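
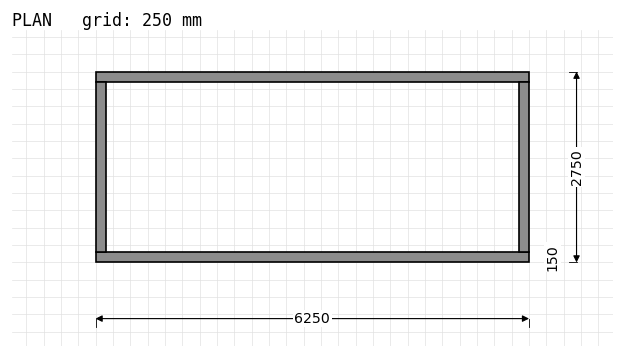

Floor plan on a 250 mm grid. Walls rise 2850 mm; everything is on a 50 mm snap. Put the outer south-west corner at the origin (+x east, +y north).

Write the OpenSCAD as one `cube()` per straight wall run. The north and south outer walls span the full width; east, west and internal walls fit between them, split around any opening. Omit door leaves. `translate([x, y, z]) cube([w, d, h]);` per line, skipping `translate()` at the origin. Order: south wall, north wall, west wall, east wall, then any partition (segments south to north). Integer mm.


cube([6250, 150, 2850]);
translate([0, 2600, 0]) cube([6250, 150, 2850]);
translate([0, 150, 0]) cube([150, 2450, 2850]);
translate([6100, 150, 0]) cube([150, 2450, 2850]);


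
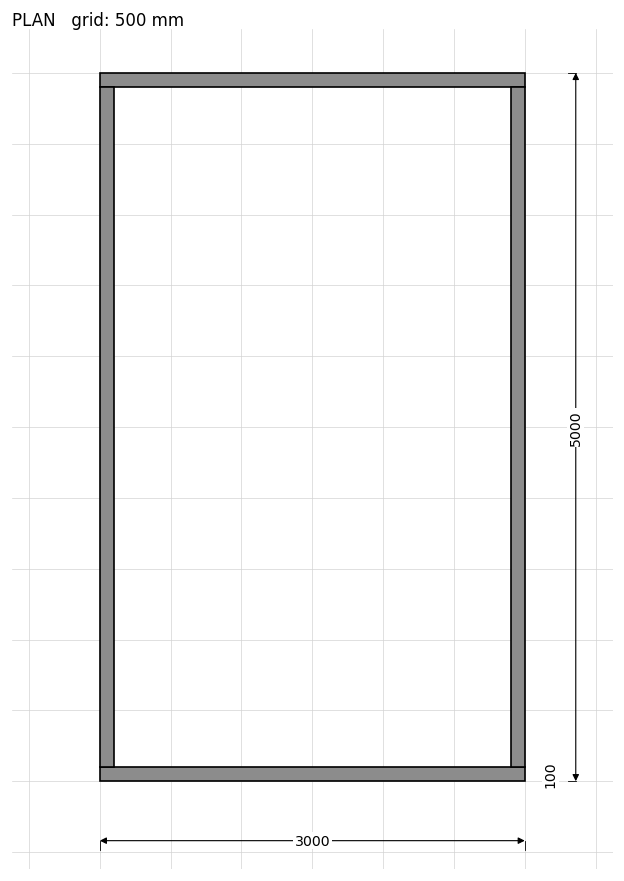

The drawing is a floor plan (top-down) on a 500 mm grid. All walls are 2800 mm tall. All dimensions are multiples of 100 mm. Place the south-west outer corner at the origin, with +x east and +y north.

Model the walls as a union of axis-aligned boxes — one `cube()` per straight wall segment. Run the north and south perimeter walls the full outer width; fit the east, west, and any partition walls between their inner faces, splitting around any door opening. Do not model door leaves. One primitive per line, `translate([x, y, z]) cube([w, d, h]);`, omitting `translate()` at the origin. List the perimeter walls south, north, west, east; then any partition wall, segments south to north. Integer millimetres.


cube([3000, 100, 2800]);
translate([0, 4900, 0]) cube([3000, 100, 2800]);
translate([0, 100, 0]) cube([100, 4800, 2800]);
translate([2900, 100, 0]) cube([100, 4800, 2800]);


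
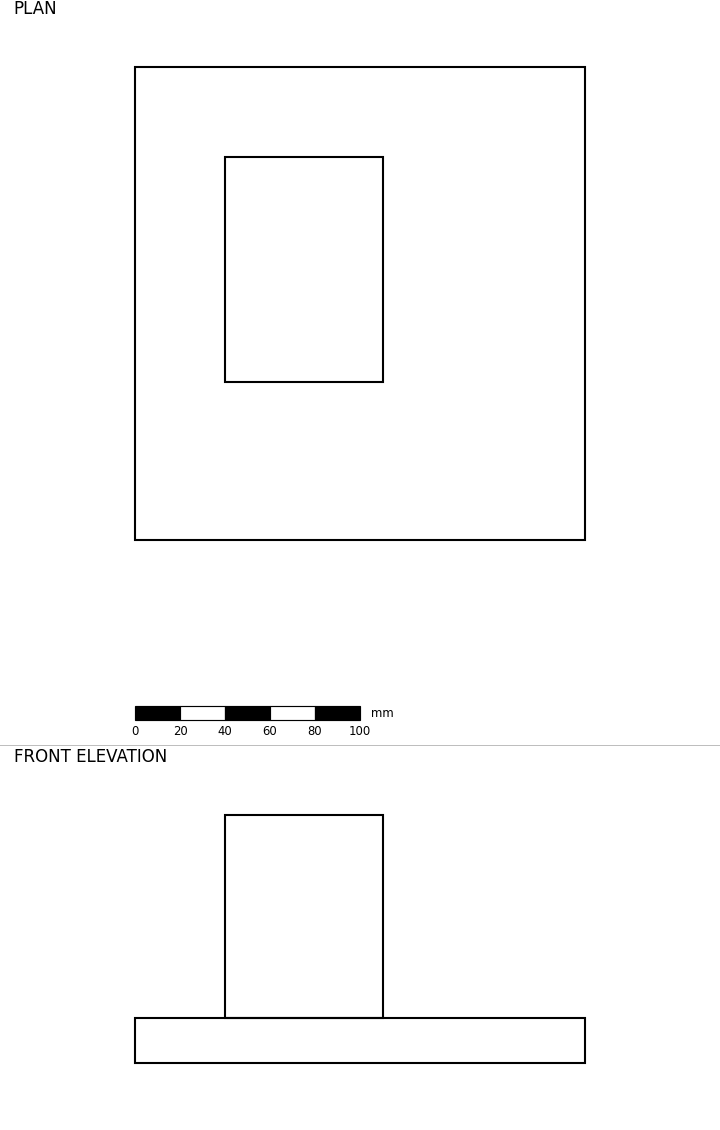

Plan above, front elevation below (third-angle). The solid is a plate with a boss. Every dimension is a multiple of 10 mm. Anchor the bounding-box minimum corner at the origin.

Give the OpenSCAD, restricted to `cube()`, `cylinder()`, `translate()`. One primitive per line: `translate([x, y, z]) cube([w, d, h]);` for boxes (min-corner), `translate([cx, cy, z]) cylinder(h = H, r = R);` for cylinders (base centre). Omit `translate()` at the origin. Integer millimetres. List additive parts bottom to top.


cube([200, 210, 20]);
translate([40, 70, 20]) cube([70, 100, 90]);


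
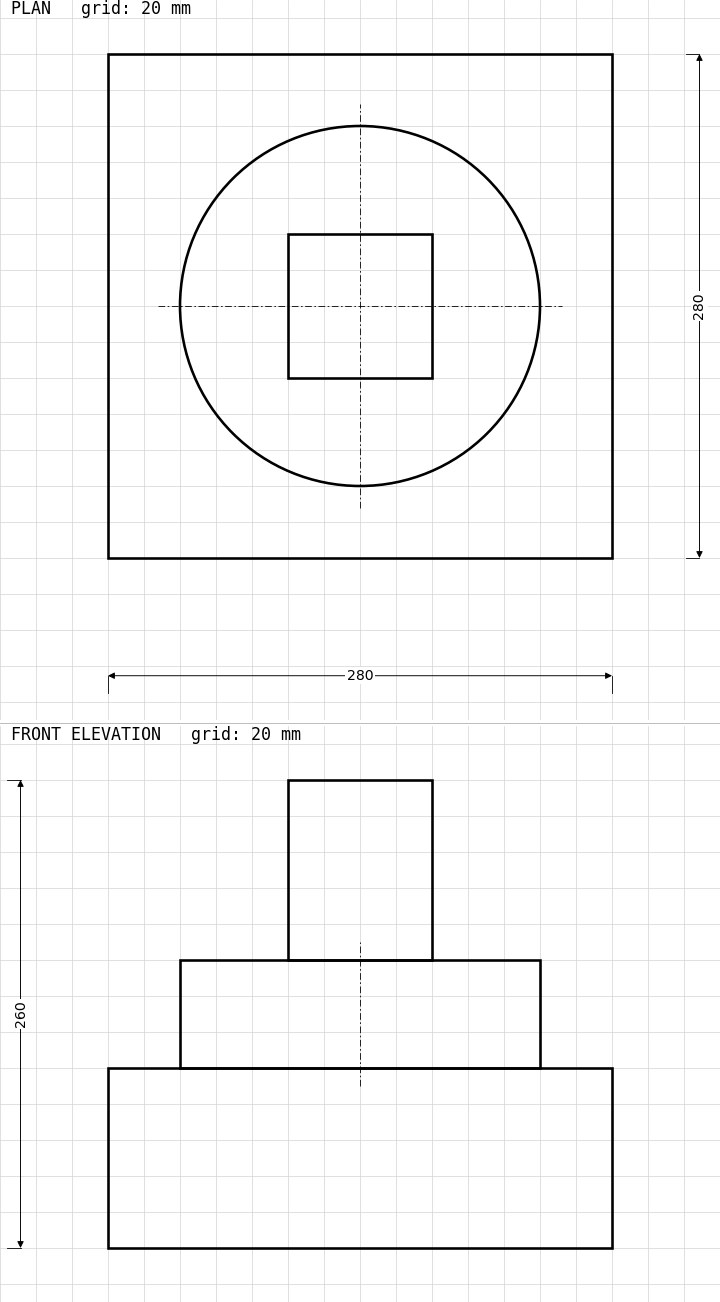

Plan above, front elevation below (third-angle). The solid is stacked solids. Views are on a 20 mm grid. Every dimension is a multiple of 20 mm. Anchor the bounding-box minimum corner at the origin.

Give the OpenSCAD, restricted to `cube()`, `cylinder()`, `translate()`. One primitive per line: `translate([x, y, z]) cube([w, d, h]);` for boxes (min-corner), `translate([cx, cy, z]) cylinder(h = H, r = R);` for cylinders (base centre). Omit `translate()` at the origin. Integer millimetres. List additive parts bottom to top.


cube([280, 280, 100]);
translate([140, 140, 100]) cylinder(h = 60, r = 100);
translate([100, 100, 160]) cube([80, 80, 100]);


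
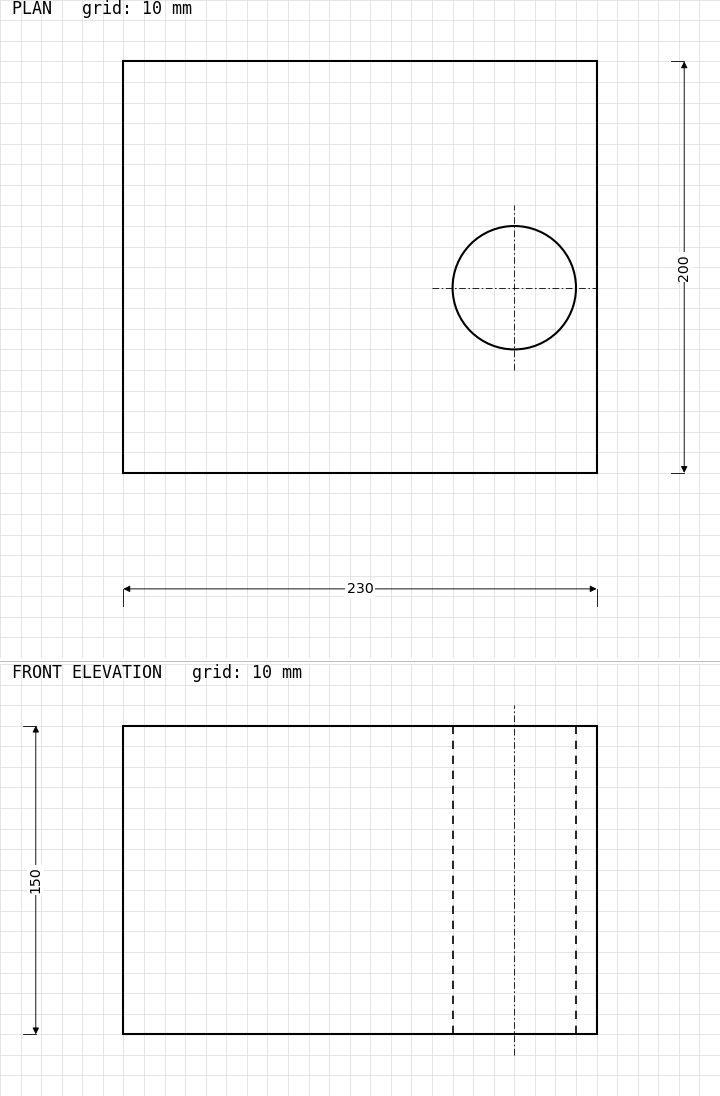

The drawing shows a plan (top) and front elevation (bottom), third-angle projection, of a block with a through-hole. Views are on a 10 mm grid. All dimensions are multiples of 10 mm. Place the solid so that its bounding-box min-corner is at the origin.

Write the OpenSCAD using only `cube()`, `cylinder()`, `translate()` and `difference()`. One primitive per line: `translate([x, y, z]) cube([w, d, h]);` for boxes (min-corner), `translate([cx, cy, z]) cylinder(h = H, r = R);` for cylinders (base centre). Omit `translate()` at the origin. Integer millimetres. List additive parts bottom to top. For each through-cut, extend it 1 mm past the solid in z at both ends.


difference() {
  cube([230, 200, 150]);
  translate([190, 90, -1]) cylinder(h = 152, r = 30);
}


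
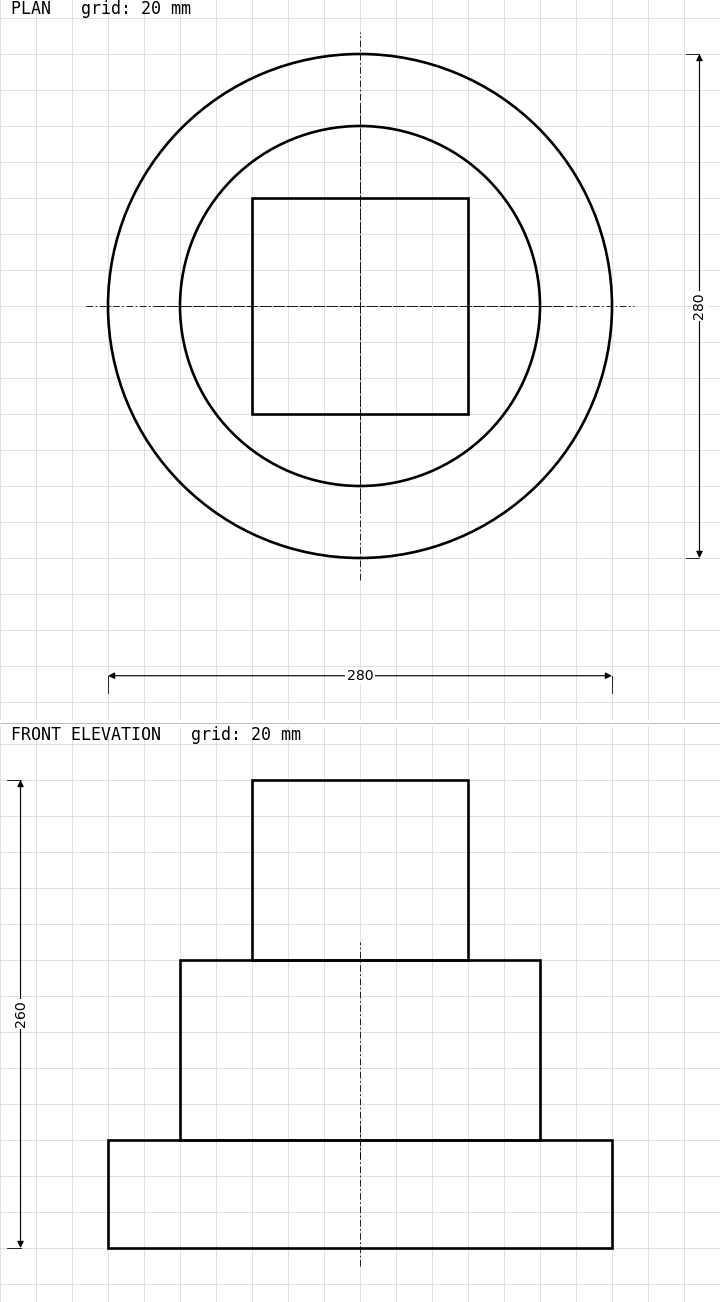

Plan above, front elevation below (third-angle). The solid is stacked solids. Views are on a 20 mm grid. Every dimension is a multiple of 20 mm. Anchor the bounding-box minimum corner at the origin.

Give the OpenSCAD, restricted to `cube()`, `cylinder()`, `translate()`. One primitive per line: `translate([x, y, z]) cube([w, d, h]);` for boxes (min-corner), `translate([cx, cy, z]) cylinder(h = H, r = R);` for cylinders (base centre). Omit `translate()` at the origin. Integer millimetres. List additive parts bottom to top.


translate([140, 140, 0]) cylinder(h = 60, r = 140);
translate([140, 140, 60]) cylinder(h = 100, r = 100);
translate([80, 80, 160]) cube([120, 120, 100]);


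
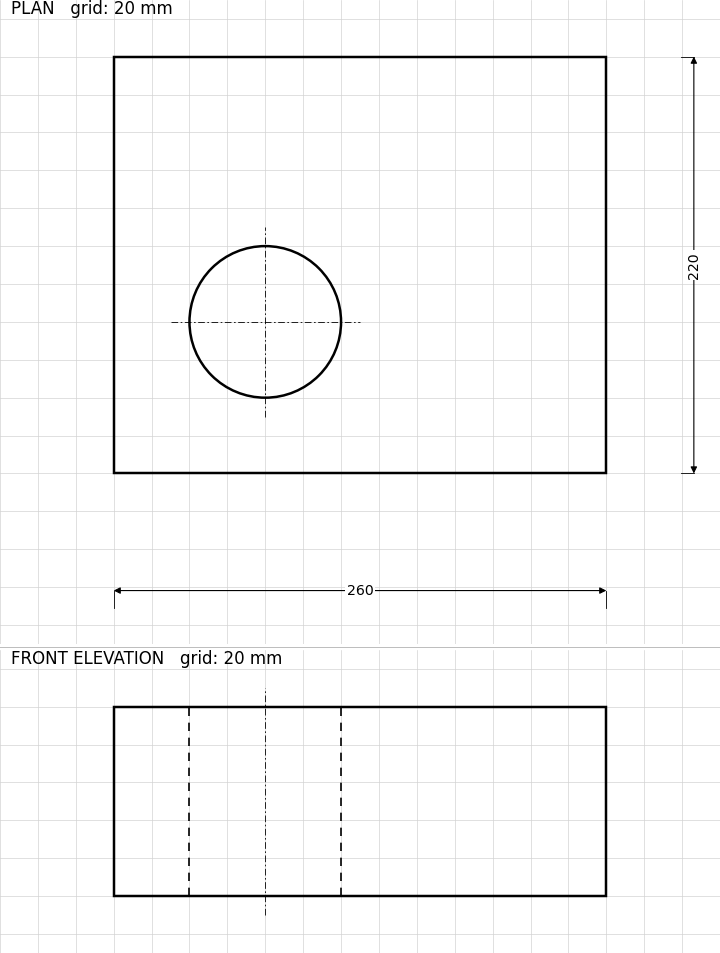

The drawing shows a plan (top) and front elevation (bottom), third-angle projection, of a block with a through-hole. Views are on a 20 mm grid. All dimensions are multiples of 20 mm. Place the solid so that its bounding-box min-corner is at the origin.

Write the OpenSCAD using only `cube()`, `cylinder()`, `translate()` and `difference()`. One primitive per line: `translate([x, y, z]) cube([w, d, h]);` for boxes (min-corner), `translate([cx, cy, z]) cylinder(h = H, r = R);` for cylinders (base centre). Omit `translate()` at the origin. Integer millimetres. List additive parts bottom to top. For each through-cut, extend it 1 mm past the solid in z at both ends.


difference() {
  cube([260, 220, 100]);
  translate([80, 80, -1]) cylinder(h = 102, r = 40);
}


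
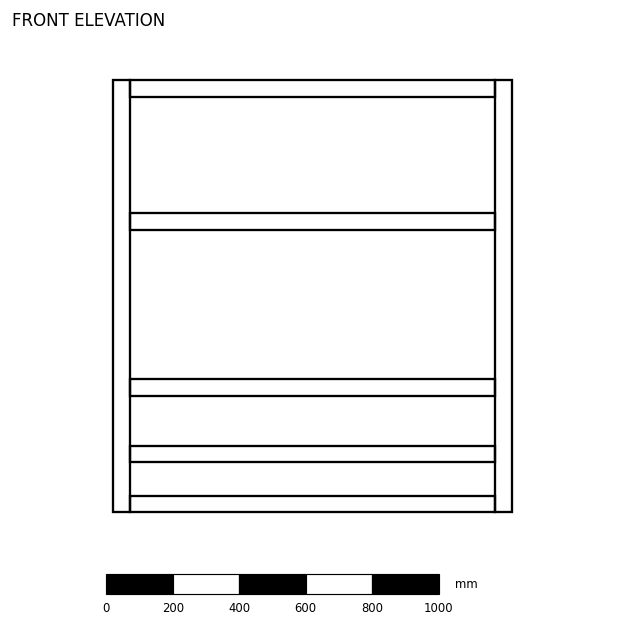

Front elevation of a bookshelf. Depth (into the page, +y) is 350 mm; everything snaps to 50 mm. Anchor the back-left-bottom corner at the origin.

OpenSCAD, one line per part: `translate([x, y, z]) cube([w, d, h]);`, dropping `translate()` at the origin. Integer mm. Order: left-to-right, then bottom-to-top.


cube([50, 350, 1300]);
translate([50, 0, 0]) cube([1100, 350, 50]);
translate([50, 0, 150]) cube([1100, 350, 50]);
translate([50, 0, 350]) cube([1100, 350, 50]);
translate([50, 0, 850]) cube([1100, 350, 50]);
translate([50, 0, 1250]) cube([1100, 350, 50]);
translate([1150, 0, 0]) cube([50, 350, 1300]);


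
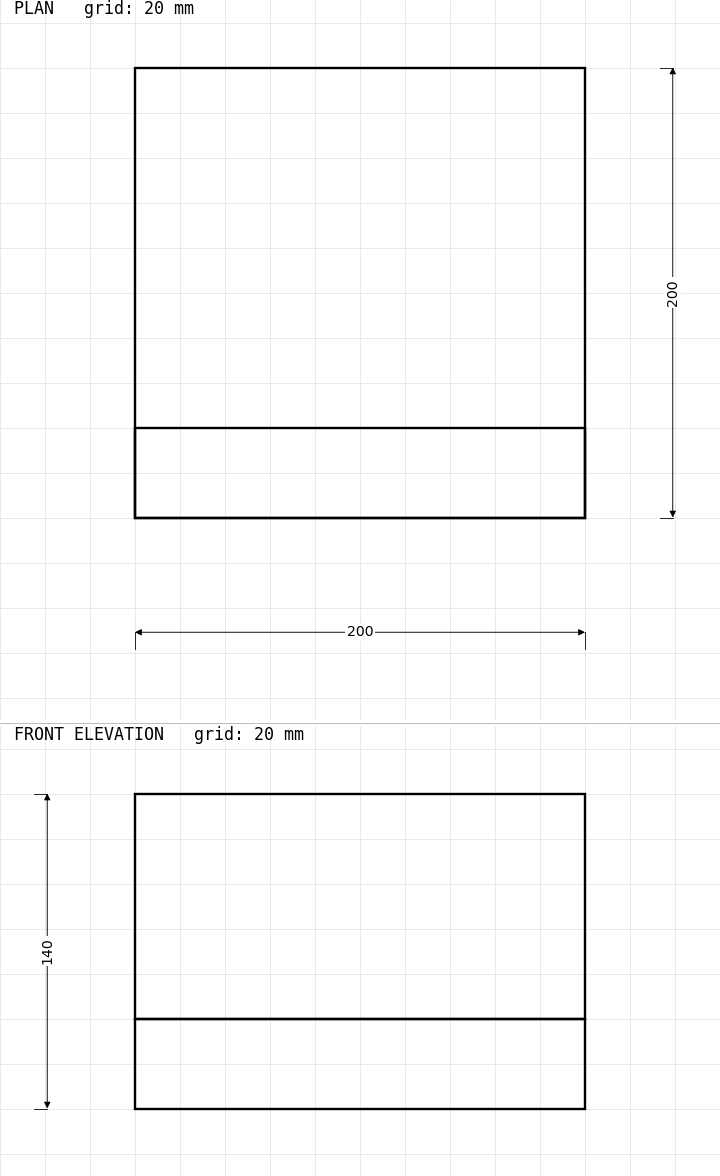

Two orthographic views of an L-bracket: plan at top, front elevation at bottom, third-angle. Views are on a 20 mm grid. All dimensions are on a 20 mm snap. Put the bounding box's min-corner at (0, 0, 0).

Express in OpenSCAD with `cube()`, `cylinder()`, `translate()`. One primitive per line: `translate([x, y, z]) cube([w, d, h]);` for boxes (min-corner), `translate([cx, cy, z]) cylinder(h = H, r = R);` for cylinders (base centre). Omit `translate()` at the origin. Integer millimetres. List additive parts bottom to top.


cube([200, 200, 40]);
translate([0, 0, 40]) cube([200, 40, 100]);


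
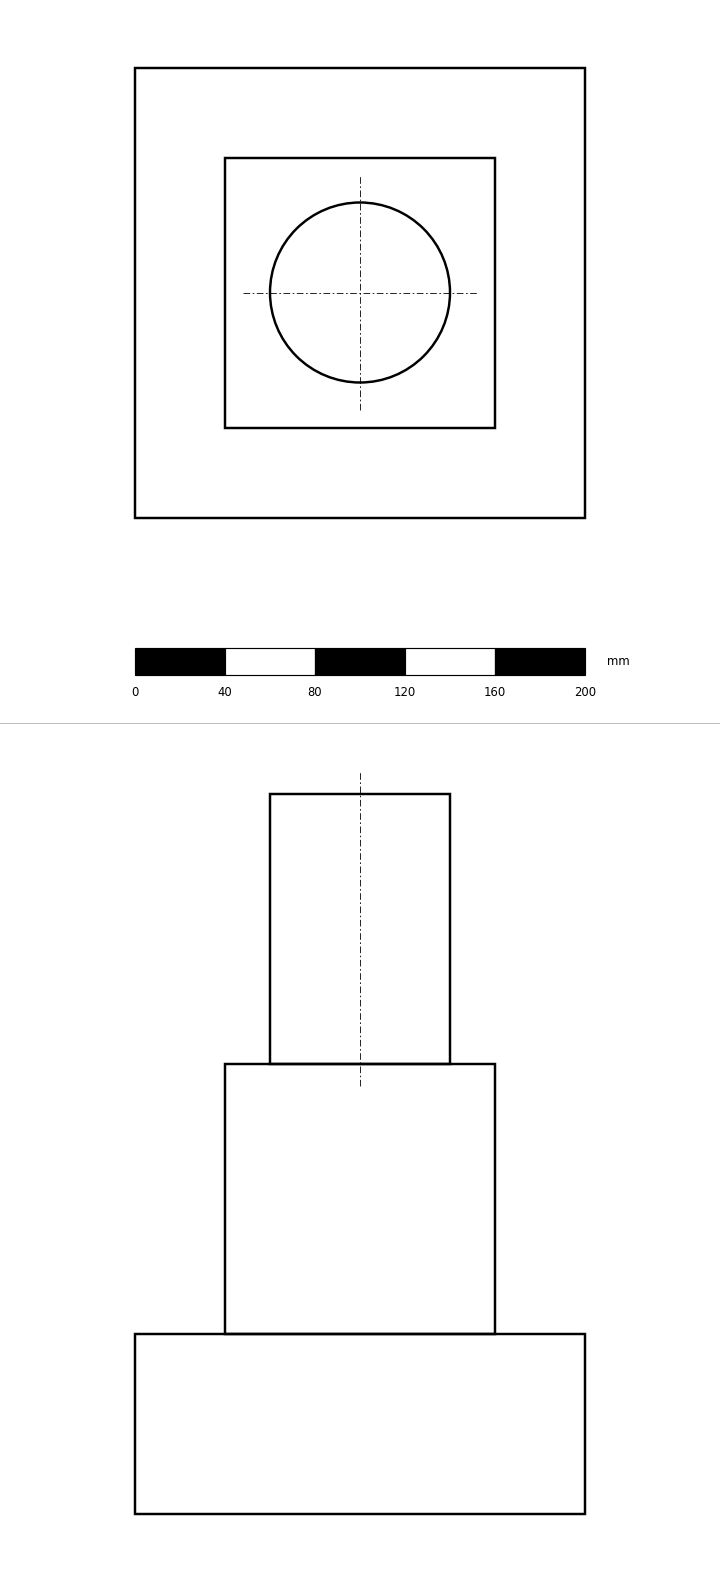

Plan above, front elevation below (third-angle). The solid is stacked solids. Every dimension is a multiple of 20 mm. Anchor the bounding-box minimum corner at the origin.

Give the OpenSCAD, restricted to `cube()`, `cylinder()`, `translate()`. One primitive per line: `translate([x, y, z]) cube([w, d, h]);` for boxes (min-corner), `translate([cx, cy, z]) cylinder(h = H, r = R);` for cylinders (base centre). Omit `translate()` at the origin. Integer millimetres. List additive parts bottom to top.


cube([200, 200, 80]);
translate([40, 40, 80]) cube([120, 120, 120]);
translate([100, 100, 200]) cylinder(h = 120, r = 40);


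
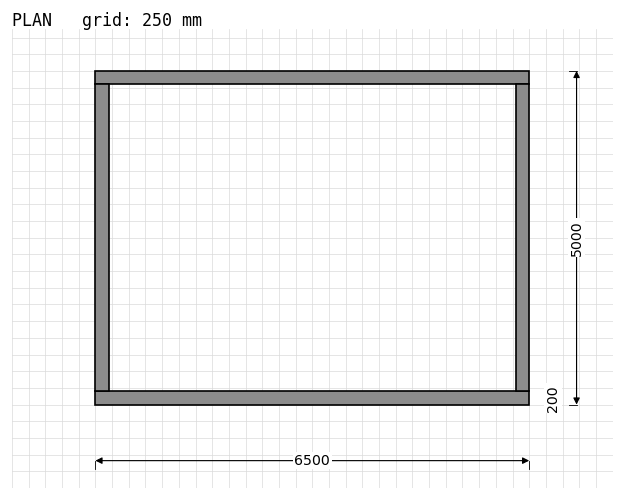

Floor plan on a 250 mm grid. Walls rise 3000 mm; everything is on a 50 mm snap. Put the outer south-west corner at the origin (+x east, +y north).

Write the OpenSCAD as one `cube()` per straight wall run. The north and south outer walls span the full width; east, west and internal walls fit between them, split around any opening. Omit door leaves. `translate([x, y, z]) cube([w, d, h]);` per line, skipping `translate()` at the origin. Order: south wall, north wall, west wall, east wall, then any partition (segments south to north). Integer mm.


cube([6500, 200, 3000]);
translate([0, 4800, 0]) cube([6500, 200, 3000]);
translate([0, 200, 0]) cube([200, 4600, 3000]);
translate([6300, 200, 0]) cube([200, 4600, 3000]);


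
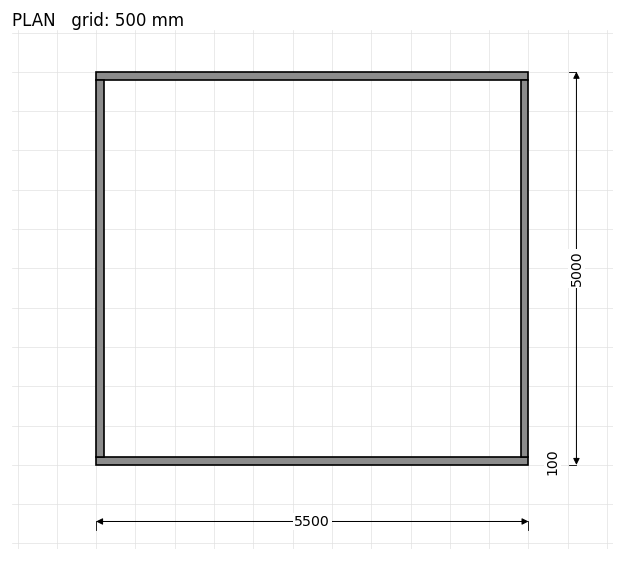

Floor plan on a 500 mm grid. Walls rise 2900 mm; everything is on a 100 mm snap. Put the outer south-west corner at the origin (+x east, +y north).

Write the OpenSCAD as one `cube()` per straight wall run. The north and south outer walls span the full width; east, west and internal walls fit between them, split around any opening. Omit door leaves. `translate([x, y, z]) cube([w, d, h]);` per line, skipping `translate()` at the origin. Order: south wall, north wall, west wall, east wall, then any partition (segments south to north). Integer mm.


cube([5500, 100, 2900]);
translate([0, 4900, 0]) cube([5500, 100, 2900]);
translate([0, 100, 0]) cube([100, 4800, 2900]);
translate([5400, 100, 0]) cube([100, 4800, 2900]);


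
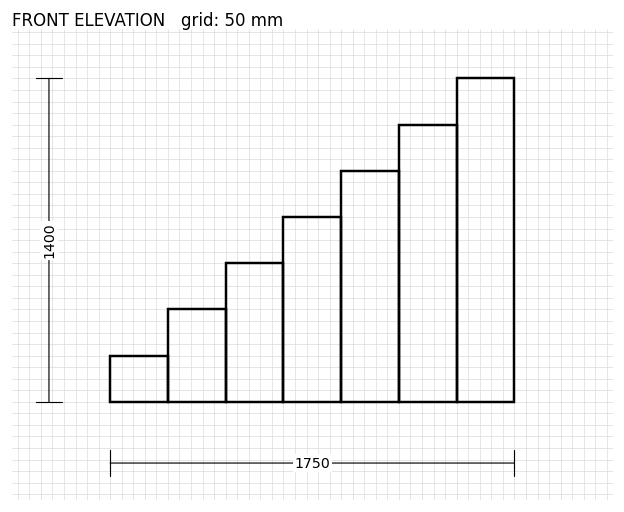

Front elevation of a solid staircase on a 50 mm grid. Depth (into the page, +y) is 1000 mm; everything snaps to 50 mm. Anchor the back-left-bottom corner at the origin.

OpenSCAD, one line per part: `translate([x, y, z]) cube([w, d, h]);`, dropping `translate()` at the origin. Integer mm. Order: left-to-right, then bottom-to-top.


cube([250, 1000, 200]);
translate([250, 0, 0]) cube([250, 1000, 400]);
translate([500, 0, 0]) cube([250, 1000, 600]);
translate([750, 0, 0]) cube([250, 1000, 800]);
translate([1000, 0, 0]) cube([250, 1000, 1000]);
translate([1250, 0, 0]) cube([250, 1000, 1200]);
translate([1500, 0, 0]) cube([250, 1000, 1400]);


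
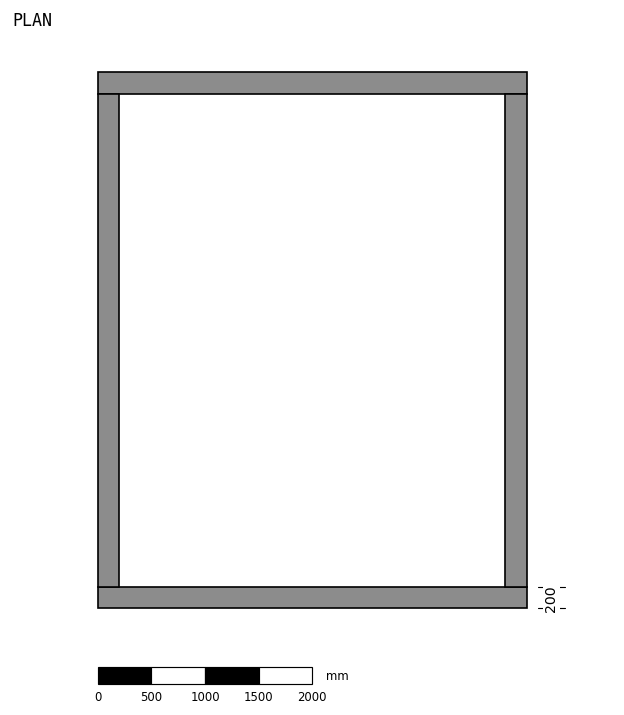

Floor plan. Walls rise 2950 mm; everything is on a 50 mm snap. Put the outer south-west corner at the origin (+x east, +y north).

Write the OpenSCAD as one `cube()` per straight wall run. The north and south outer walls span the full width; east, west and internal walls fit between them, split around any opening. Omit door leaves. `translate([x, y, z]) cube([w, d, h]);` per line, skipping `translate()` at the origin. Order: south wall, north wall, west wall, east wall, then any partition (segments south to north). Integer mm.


cube([4000, 200, 2950]);
translate([0, 4800, 0]) cube([4000, 200, 2950]);
translate([0, 200, 0]) cube([200, 4600, 2950]);
translate([3800, 200, 0]) cube([200, 4600, 2950]);


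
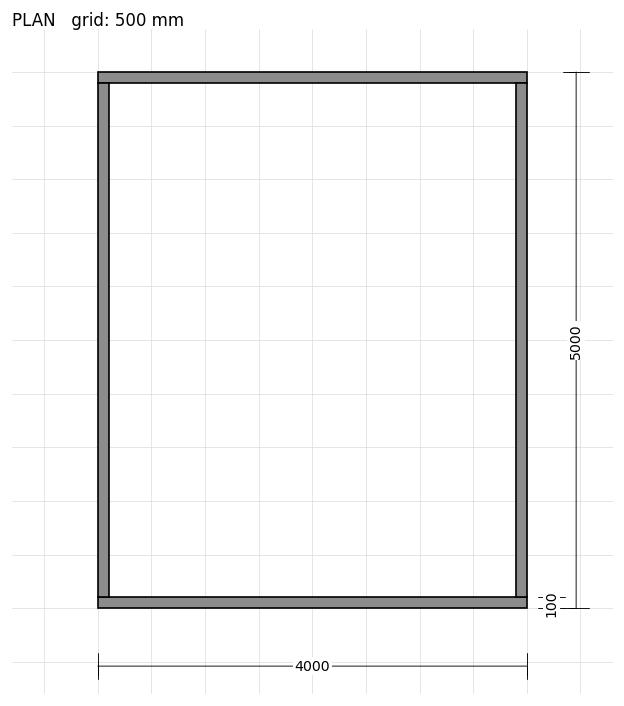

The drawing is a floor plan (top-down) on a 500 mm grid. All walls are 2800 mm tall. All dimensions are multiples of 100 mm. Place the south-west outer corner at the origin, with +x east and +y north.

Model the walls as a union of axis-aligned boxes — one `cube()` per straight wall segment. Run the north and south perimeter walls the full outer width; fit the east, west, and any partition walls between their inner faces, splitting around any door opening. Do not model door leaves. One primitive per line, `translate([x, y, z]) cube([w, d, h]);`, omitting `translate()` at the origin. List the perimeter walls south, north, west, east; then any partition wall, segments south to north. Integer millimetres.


cube([4000, 100, 2800]);
translate([0, 4900, 0]) cube([4000, 100, 2800]);
translate([0, 100, 0]) cube([100, 4800, 2800]);
translate([3900, 100, 0]) cube([100, 4800, 2800]);


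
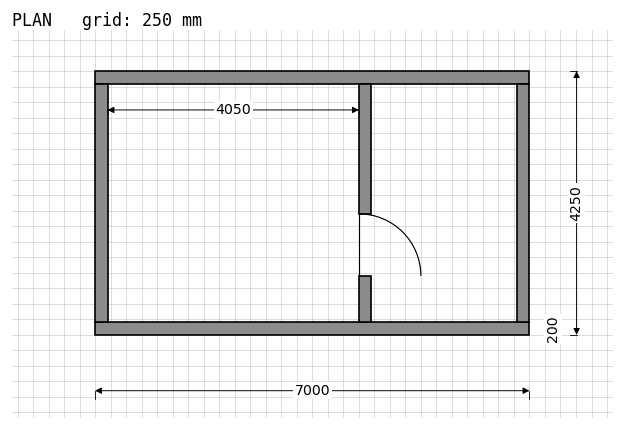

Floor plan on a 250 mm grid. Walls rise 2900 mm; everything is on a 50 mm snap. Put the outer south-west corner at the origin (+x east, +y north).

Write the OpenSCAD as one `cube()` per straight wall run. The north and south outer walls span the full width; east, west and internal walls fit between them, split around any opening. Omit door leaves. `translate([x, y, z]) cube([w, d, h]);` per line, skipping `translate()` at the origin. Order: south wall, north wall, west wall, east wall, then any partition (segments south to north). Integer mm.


cube([7000, 200, 2900]);
translate([0, 4050, 0]) cube([7000, 200, 2900]);
translate([0, 200, 0]) cube([200, 3850, 2900]);
translate([6800, 200, 0]) cube([200, 3850, 2900]);
translate([4250, 200, 0]) cube([200, 750, 2900]);
translate([4250, 1950, 0]) cube([200, 2100, 2900]);


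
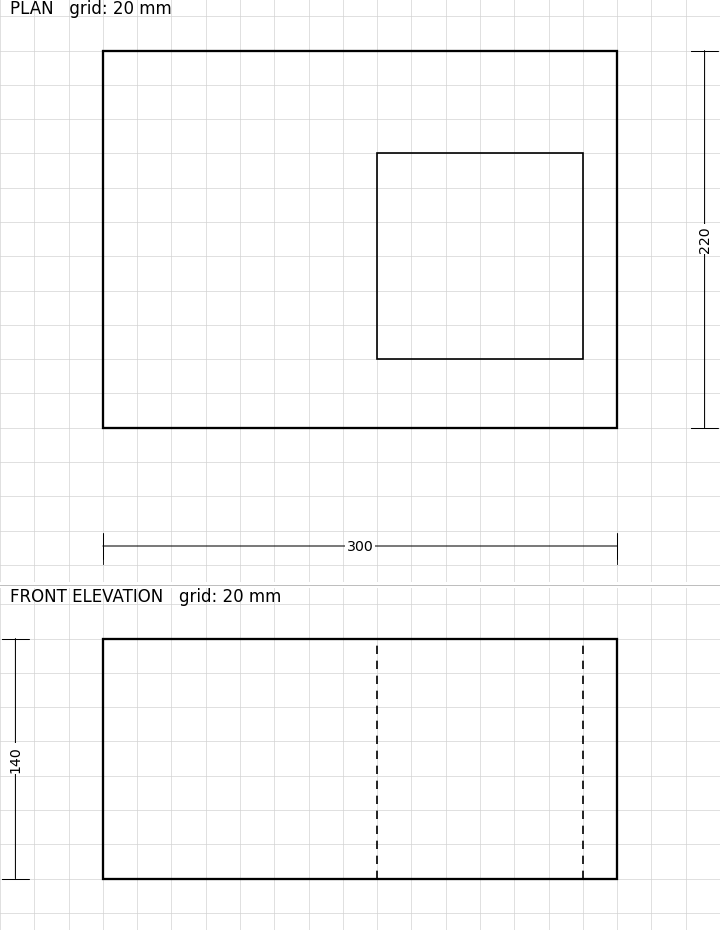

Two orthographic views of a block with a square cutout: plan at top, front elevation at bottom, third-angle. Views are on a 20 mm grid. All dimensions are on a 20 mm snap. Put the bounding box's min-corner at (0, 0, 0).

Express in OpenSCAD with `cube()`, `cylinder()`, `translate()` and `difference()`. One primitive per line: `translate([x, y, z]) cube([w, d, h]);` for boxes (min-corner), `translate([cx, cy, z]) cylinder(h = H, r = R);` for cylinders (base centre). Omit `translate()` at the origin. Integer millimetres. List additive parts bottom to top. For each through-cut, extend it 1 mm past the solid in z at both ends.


difference() {
  cube([300, 220, 140]);
  translate([160, 40, -1]) cube([120, 120, 142]);
}


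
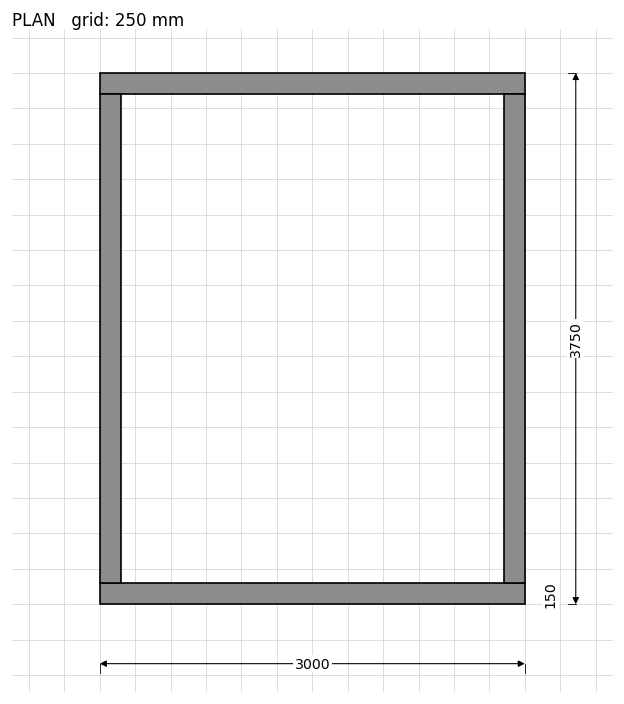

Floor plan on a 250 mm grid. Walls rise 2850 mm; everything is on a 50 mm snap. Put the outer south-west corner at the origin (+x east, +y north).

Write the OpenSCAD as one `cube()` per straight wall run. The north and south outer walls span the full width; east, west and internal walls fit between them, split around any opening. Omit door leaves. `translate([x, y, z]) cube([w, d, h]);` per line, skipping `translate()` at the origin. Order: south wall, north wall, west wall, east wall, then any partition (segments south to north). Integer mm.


cube([3000, 150, 2850]);
translate([0, 3600, 0]) cube([3000, 150, 2850]);
translate([0, 150, 0]) cube([150, 3450, 2850]);
translate([2850, 150, 0]) cube([150, 3450, 2850]);


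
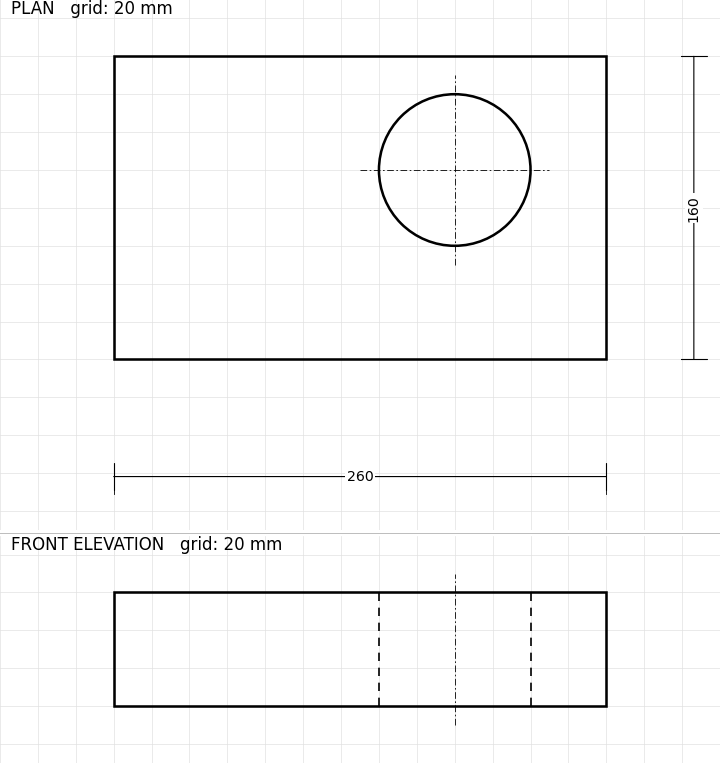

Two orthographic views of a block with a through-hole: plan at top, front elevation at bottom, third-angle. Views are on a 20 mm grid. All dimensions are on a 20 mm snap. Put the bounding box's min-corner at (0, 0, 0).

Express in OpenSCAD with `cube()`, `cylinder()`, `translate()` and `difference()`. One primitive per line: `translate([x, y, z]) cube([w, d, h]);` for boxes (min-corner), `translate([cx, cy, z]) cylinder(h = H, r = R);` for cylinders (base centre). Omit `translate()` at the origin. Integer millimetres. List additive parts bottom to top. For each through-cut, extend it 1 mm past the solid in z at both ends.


difference() {
  cube([260, 160, 60]);
  translate([180, 100, -1]) cylinder(h = 62, r = 40);
}


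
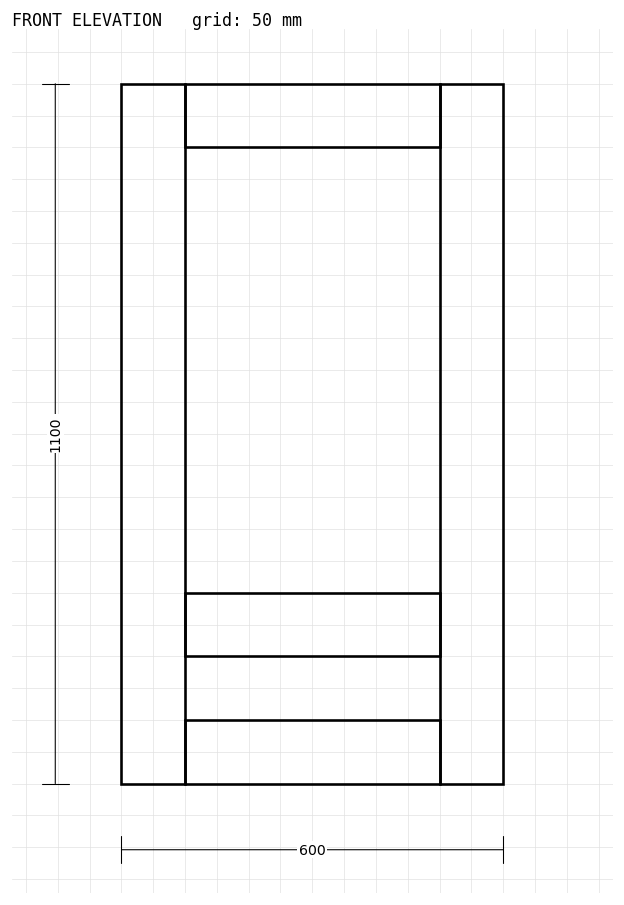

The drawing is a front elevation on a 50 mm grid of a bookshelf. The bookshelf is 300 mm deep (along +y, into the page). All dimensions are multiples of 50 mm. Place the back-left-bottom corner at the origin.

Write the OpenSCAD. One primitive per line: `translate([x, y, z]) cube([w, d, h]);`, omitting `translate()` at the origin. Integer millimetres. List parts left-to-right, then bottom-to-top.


cube([100, 300, 1100]);
translate([100, 0, 0]) cube([400, 300, 100]);
translate([100, 0, 200]) cube([400, 300, 100]);
translate([100, 0, 1000]) cube([400, 300, 100]);
translate([500, 0, 0]) cube([100, 300, 1100]);


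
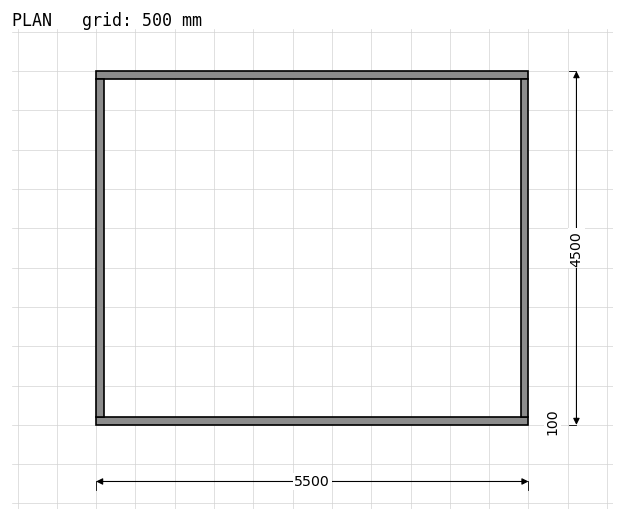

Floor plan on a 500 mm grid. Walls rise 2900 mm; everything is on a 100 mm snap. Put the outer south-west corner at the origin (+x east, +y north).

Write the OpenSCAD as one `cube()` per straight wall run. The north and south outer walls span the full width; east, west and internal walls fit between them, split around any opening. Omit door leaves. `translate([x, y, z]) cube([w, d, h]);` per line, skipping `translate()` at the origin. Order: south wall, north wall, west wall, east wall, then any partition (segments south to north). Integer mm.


cube([5500, 100, 2900]);
translate([0, 4400, 0]) cube([5500, 100, 2900]);
translate([0, 100, 0]) cube([100, 4300, 2900]);
translate([5400, 100, 0]) cube([100, 4300, 2900]);


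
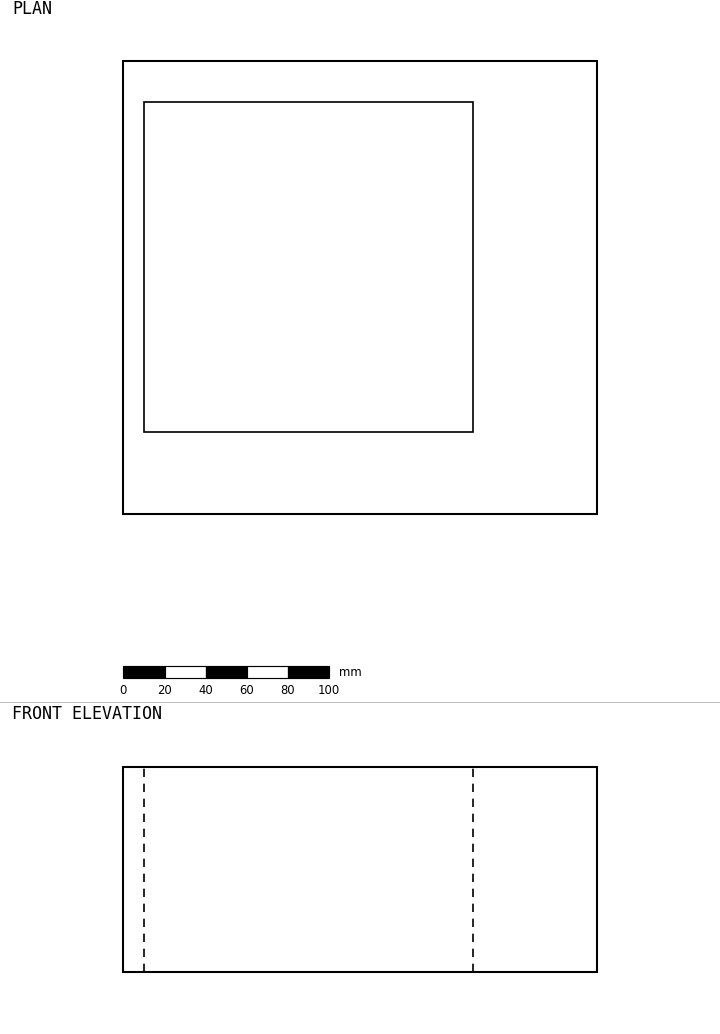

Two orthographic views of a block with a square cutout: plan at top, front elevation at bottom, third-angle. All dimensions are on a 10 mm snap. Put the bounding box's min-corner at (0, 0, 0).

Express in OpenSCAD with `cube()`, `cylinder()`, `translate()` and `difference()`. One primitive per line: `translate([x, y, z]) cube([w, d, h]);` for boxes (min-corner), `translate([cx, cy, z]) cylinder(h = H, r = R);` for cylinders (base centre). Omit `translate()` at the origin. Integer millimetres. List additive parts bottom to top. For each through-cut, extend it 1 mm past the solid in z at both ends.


difference() {
  cube([230, 220, 100]);
  translate([10, 40, -1]) cube([160, 160, 102]);
}


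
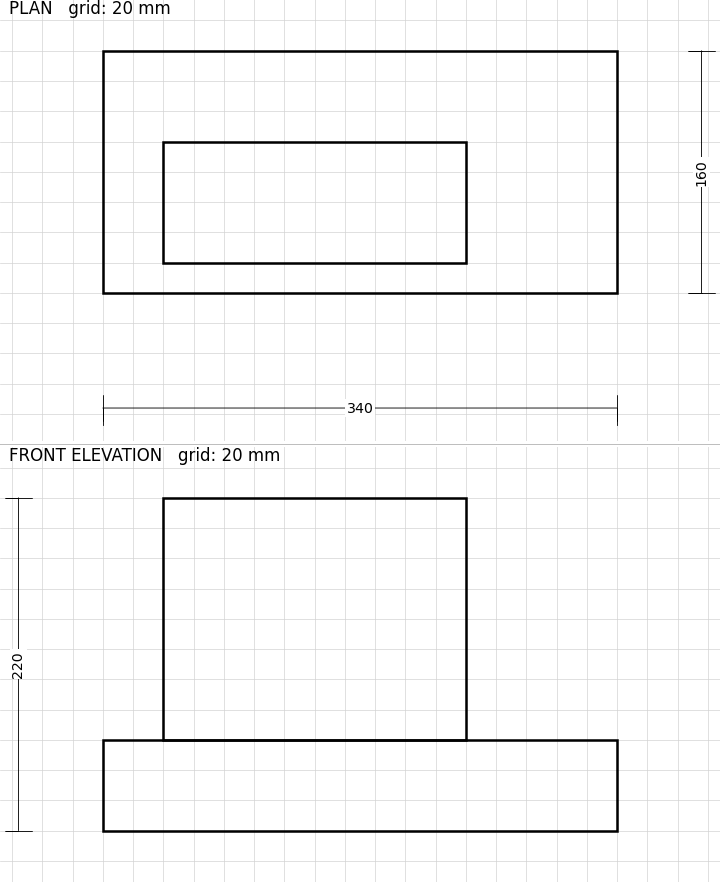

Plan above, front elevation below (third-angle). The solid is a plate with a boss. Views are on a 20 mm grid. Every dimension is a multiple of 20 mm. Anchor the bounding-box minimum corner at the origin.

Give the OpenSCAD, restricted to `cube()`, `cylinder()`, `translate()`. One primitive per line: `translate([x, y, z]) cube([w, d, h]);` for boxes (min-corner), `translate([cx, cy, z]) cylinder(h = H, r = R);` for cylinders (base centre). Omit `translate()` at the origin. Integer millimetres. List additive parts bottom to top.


cube([340, 160, 60]);
translate([40, 20, 60]) cube([200, 80, 160]);


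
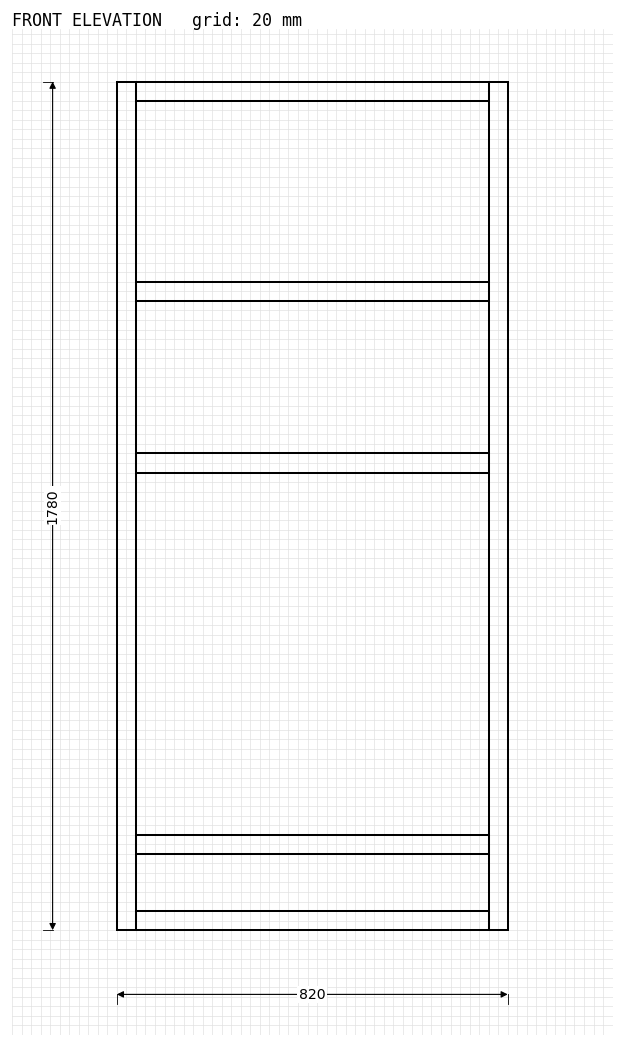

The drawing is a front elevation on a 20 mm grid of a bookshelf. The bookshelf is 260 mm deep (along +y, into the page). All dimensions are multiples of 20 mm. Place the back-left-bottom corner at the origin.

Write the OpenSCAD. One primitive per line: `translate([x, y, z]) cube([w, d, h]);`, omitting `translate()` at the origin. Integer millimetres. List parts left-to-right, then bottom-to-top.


cube([40, 260, 1780]);
translate([40, 0, 0]) cube([740, 260, 40]);
translate([40, 0, 160]) cube([740, 260, 40]);
translate([40, 0, 960]) cube([740, 260, 40]);
translate([40, 0, 1320]) cube([740, 260, 40]);
translate([40, 0, 1740]) cube([740, 260, 40]);
translate([780, 0, 0]) cube([40, 260, 1780]);


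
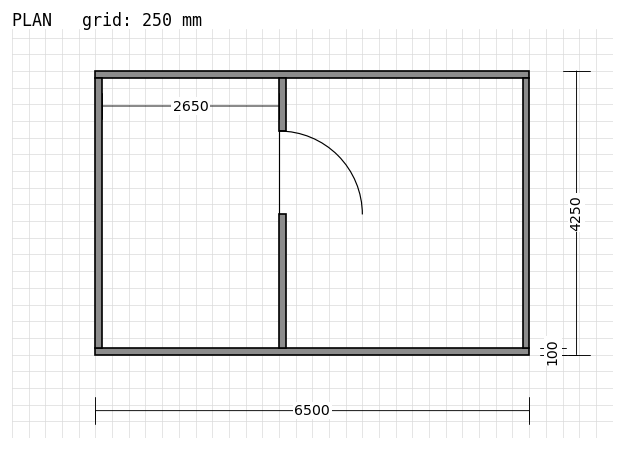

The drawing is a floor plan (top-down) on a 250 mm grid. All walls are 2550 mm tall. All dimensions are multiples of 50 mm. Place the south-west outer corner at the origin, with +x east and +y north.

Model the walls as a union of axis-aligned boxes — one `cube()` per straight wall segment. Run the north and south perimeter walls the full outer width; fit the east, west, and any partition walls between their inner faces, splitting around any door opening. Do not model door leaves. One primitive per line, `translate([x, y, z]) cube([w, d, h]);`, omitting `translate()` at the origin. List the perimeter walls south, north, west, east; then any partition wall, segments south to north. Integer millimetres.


cube([6500, 100, 2550]);
translate([0, 4150, 0]) cube([6500, 100, 2550]);
translate([0, 100, 0]) cube([100, 4050, 2550]);
translate([6400, 100, 0]) cube([100, 4050, 2550]);
translate([2750, 100, 0]) cube([100, 2000, 2550]);
translate([2750, 3350, 0]) cube([100, 800, 2550]);


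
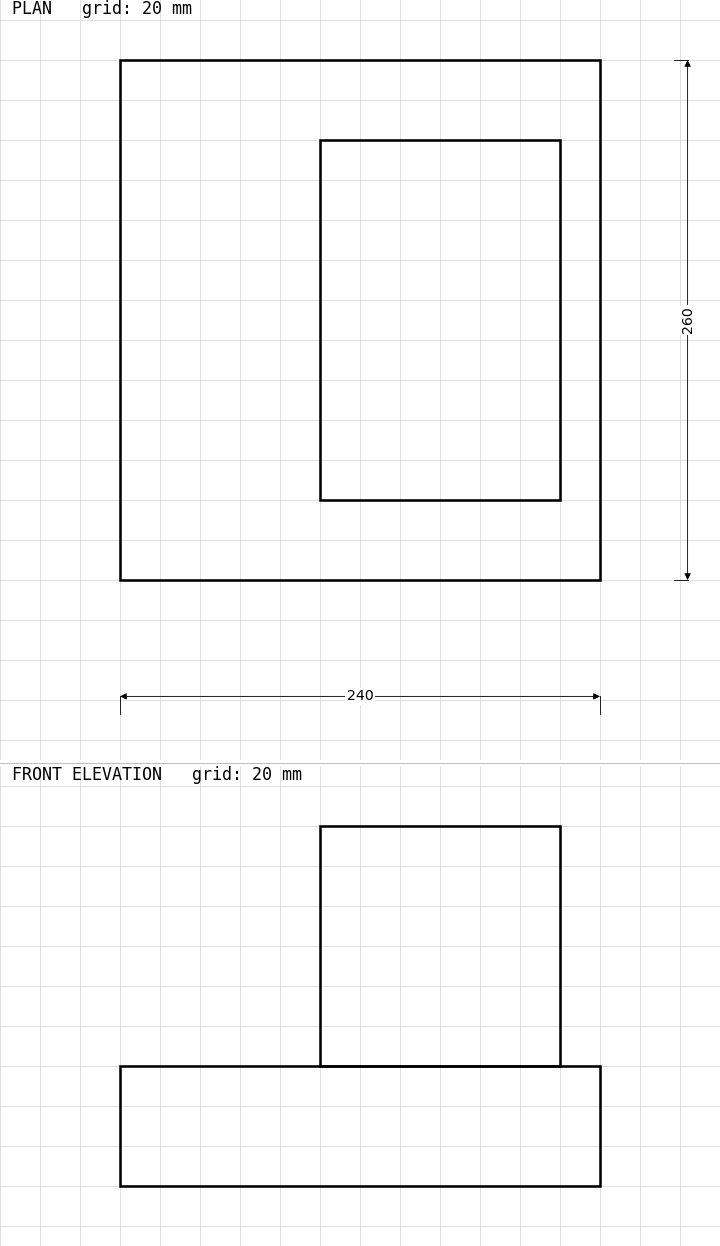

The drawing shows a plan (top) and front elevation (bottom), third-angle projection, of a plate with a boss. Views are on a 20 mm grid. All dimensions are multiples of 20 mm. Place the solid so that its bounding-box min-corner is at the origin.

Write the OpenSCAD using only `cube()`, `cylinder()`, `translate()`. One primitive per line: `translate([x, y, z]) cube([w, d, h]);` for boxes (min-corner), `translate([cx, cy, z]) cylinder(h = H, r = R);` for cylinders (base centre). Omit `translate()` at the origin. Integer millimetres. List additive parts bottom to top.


cube([240, 260, 60]);
translate([100, 40, 60]) cube([120, 180, 120]);


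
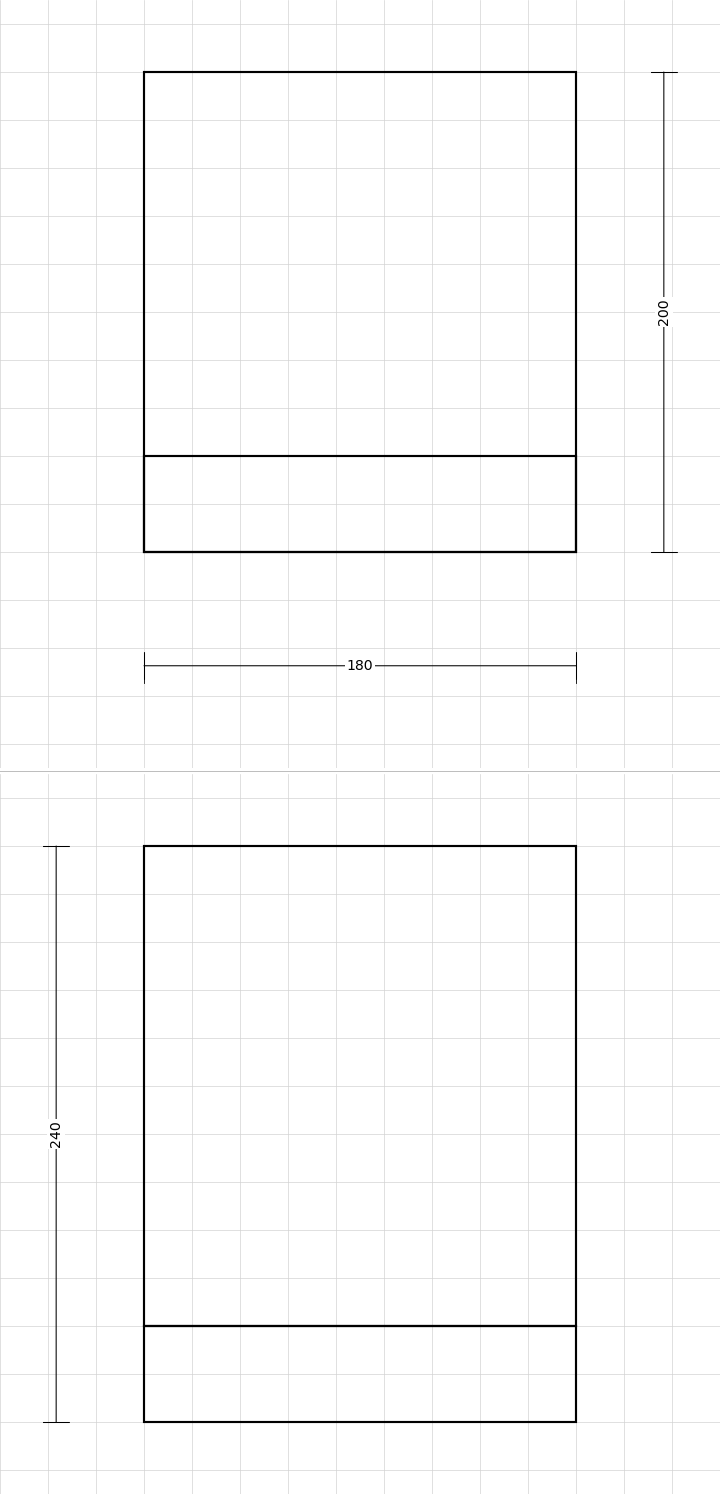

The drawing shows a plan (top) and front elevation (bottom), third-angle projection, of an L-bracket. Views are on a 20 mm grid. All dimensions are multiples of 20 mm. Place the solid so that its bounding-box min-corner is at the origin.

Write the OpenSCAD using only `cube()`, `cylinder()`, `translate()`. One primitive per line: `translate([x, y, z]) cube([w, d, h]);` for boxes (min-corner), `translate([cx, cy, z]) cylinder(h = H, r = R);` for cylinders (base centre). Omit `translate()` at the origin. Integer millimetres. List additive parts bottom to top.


cube([180, 200, 40]);
translate([0, 0, 40]) cube([180, 40, 200]);


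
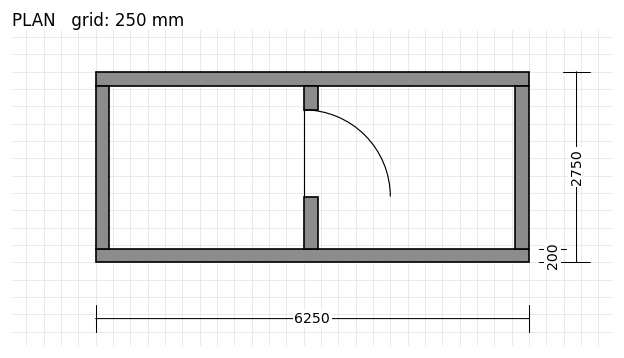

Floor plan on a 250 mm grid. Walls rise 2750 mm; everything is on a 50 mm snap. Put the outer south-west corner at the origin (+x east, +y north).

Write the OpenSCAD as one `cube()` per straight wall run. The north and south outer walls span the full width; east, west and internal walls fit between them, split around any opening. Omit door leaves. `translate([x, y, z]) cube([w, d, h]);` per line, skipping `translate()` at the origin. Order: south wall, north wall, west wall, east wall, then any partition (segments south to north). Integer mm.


cube([6250, 200, 2750]);
translate([0, 2550, 0]) cube([6250, 200, 2750]);
translate([0, 200, 0]) cube([200, 2350, 2750]);
translate([6050, 200, 0]) cube([200, 2350, 2750]);
translate([3000, 200, 0]) cube([200, 750, 2750]);
translate([3000, 2200, 0]) cube([200, 350, 2750]);


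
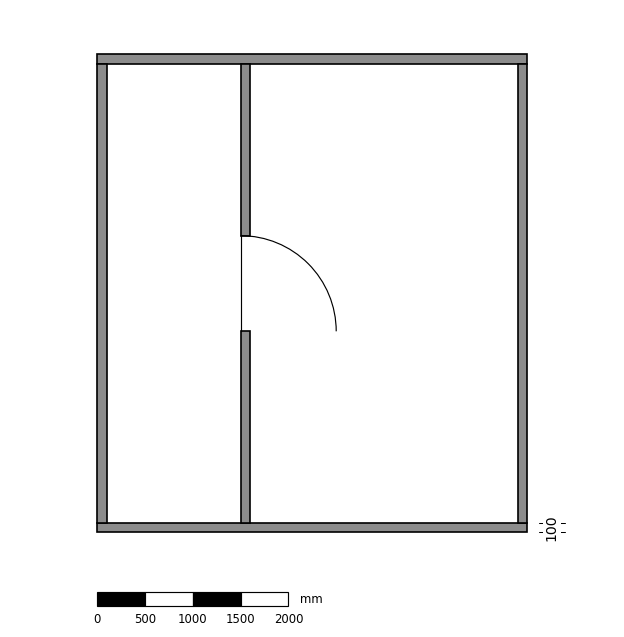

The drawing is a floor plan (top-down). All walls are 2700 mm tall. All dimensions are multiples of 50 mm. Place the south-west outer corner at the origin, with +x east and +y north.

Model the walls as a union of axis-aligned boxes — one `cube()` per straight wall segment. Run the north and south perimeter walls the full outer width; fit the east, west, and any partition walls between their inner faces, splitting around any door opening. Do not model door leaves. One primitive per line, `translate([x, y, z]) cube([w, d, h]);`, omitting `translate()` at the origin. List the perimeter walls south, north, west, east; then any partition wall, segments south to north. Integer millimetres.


cube([4500, 100, 2700]);
translate([0, 4900, 0]) cube([4500, 100, 2700]);
translate([0, 100, 0]) cube([100, 4800, 2700]);
translate([4400, 100, 0]) cube([100, 4800, 2700]);
translate([1500, 100, 0]) cube([100, 2000, 2700]);
translate([1500, 3100, 0]) cube([100, 1800, 2700]);


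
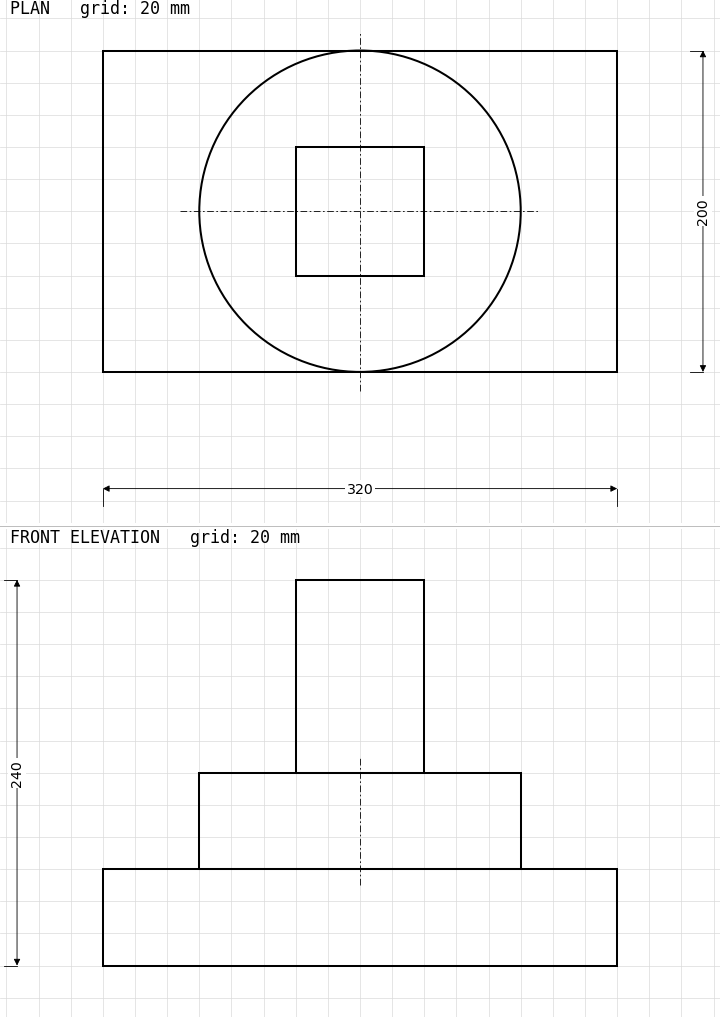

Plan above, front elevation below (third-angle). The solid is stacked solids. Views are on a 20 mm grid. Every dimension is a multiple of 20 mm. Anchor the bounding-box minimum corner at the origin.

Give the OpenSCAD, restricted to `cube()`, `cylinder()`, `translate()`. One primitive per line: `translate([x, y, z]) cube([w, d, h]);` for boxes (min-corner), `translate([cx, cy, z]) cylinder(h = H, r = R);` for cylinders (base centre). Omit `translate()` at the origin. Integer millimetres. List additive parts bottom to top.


cube([320, 200, 60]);
translate([160, 100, 60]) cylinder(h = 60, r = 100);
translate([120, 60, 120]) cube([80, 80, 120]);


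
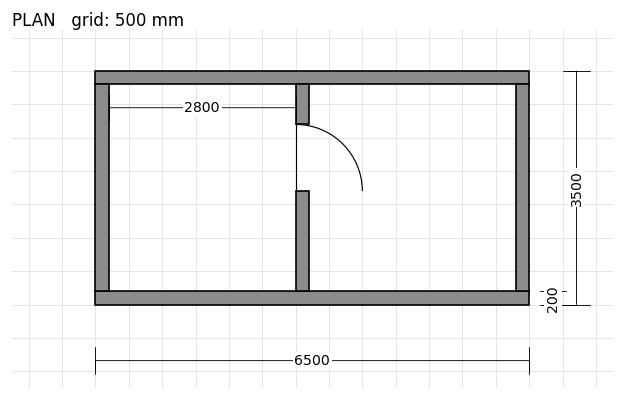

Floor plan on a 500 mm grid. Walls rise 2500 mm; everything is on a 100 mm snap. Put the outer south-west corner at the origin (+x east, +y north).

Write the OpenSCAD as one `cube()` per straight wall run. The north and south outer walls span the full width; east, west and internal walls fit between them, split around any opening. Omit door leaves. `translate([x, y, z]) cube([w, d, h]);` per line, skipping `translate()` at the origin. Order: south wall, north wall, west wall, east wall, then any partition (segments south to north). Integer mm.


cube([6500, 200, 2500]);
translate([0, 3300, 0]) cube([6500, 200, 2500]);
translate([0, 200, 0]) cube([200, 3100, 2500]);
translate([6300, 200, 0]) cube([200, 3100, 2500]);
translate([3000, 200, 0]) cube([200, 1500, 2500]);
translate([3000, 2700, 0]) cube([200, 600, 2500]);


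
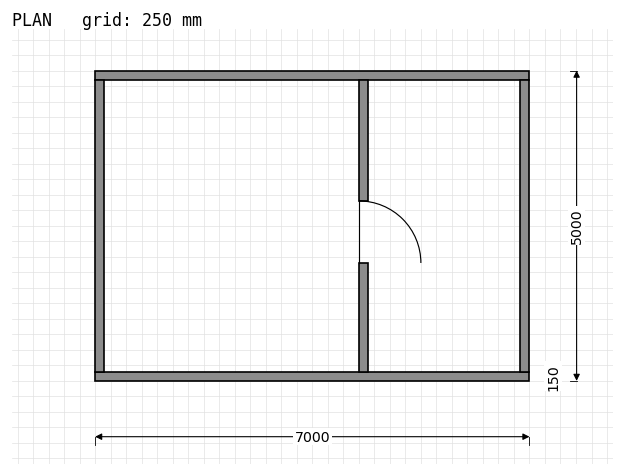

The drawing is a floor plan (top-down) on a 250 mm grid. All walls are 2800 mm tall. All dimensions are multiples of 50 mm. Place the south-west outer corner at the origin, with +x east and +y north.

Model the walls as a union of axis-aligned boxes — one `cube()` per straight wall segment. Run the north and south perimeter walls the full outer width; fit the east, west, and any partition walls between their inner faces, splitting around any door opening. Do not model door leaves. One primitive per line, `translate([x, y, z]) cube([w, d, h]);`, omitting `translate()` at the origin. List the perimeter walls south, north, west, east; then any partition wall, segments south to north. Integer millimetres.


cube([7000, 150, 2800]);
translate([0, 4850, 0]) cube([7000, 150, 2800]);
translate([0, 150, 0]) cube([150, 4700, 2800]);
translate([6850, 150, 0]) cube([150, 4700, 2800]);
translate([4250, 150, 0]) cube([150, 1750, 2800]);
translate([4250, 2900, 0]) cube([150, 1950, 2800]);


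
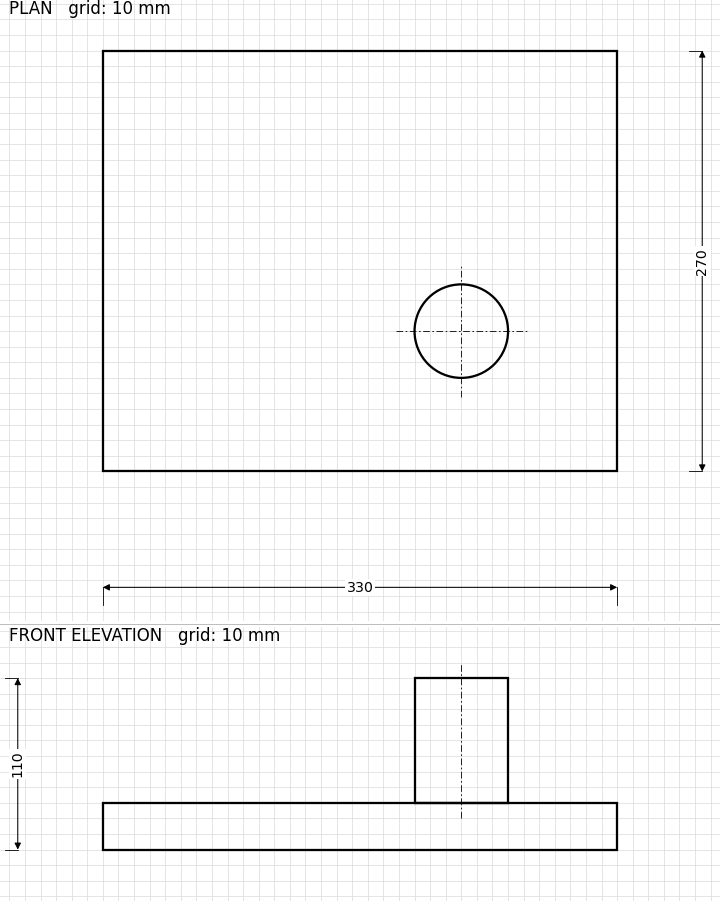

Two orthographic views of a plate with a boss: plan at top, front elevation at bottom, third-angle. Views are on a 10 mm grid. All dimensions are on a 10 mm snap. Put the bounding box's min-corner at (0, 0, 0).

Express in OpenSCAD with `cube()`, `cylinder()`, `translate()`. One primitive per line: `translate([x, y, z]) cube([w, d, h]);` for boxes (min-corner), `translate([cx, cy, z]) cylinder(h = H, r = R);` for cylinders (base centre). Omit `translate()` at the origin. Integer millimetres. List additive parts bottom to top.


cube([330, 270, 30]);
translate([230, 90, 30]) cylinder(h = 80, r = 30);


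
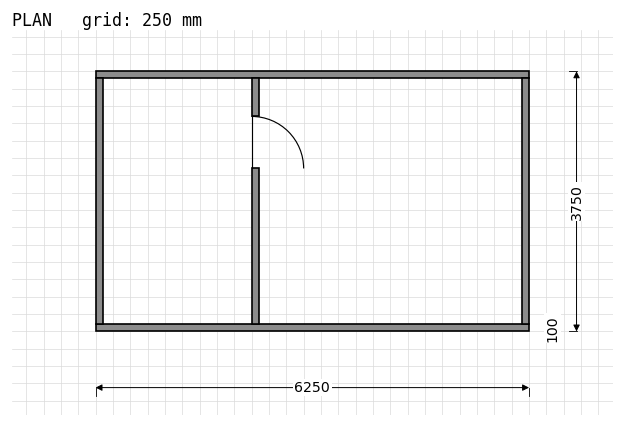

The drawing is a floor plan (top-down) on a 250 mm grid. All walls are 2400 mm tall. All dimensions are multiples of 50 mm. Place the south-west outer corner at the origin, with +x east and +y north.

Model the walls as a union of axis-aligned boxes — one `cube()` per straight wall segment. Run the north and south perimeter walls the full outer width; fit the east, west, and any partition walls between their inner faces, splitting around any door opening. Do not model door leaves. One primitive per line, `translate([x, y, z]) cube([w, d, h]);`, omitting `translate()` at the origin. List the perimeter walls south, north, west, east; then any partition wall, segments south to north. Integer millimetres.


cube([6250, 100, 2400]);
translate([0, 3650, 0]) cube([6250, 100, 2400]);
translate([0, 100, 0]) cube([100, 3550, 2400]);
translate([6150, 100, 0]) cube([100, 3550, 2400]);
translate([2250, 100, 0]) cube([100, 2250, 2400]);
translate([2250, 3100, 0]) cube([100, 550, 2400]);


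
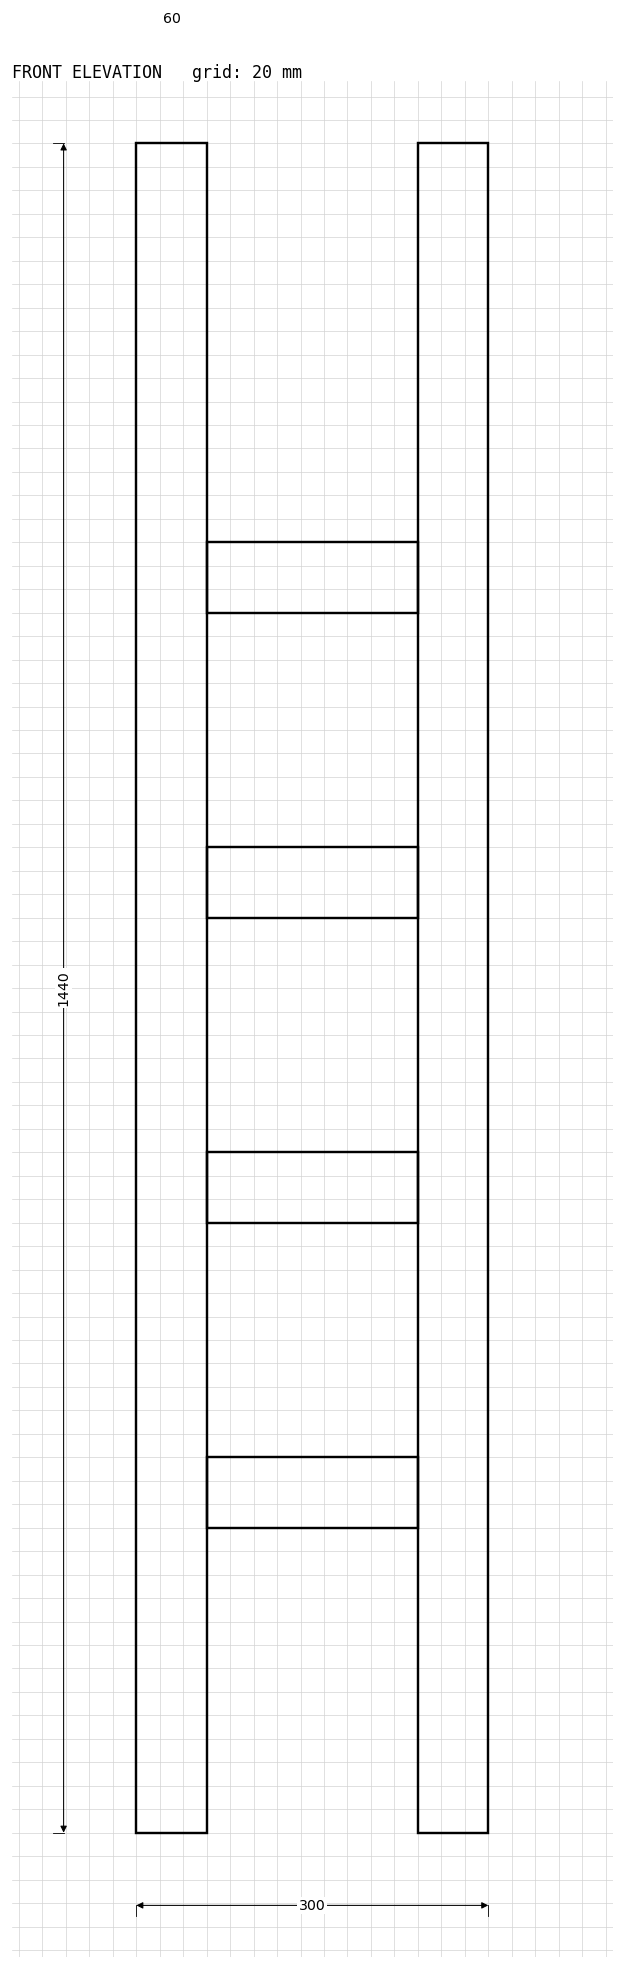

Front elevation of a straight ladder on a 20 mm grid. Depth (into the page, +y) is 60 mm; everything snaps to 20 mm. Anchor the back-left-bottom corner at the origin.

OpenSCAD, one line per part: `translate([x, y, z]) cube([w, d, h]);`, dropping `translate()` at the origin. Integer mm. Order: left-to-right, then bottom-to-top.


cube([60, 60, 1440]);
translate([60, 0, 260]) cube([180, 60, 60]);
translate([60, 0, 520]) cube([180, 60, 60]);
translate([60, 0, 780]) cube([180, 60, 60]);
translate([60, 0, 1040]) cube([180, 60, 60]);
translate([240, 0, 0]) cube([60, 60, 1440]);


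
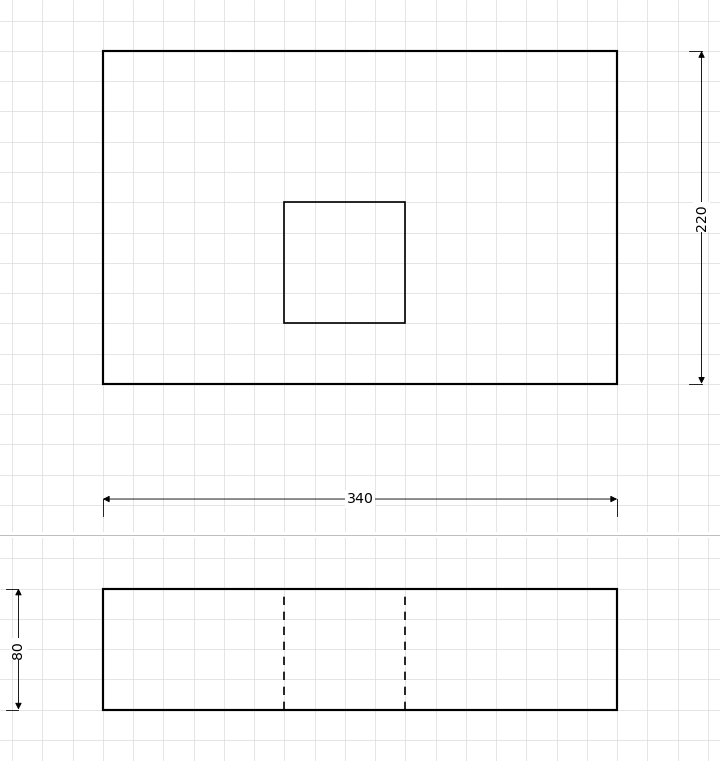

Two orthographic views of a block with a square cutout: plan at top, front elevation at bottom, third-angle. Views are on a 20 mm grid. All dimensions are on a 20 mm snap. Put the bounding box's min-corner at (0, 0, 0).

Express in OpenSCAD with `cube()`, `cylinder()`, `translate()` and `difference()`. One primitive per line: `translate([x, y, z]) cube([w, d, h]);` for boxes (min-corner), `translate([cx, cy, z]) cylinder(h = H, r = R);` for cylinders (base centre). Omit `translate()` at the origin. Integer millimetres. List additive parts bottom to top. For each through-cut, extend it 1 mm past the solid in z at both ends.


difference() {
  cube([340, 220, 80]);
  translate([120, 40, -1]) cube([80, 80, 82]);
}


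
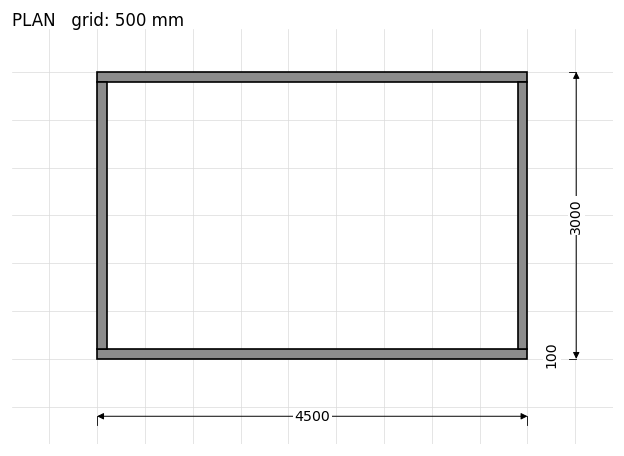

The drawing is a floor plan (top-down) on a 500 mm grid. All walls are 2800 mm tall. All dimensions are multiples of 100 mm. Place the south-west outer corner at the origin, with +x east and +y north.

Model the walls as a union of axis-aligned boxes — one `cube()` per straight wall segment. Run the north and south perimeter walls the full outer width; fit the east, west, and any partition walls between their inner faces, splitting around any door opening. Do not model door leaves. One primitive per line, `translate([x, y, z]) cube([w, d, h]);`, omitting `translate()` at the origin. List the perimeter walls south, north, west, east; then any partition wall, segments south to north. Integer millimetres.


cube([4500, 100, 2800]);
translate([0, 2900, 0]) cube([4500, 100, 2800]);
translate([0, 100, 0]) cube([100, 2800, 2800]);
translate([4400, 100, 0]) cube([100, 2800, 2800]);
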